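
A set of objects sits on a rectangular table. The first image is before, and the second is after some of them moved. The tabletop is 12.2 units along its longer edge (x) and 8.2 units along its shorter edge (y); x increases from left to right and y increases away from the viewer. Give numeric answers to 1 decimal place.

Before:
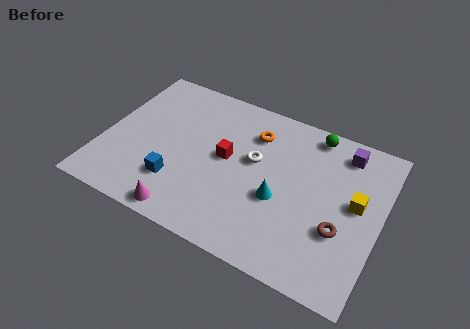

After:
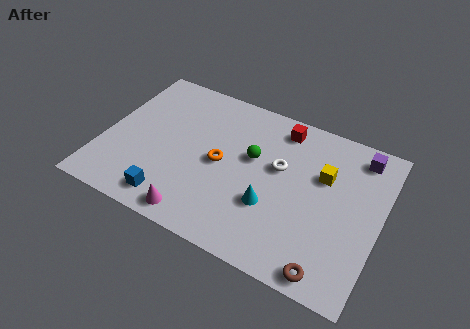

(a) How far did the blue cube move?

1.0

The blue cube was near (3.5, 2.2) before and (3.4, 1.2) after, so it travelled √(0.1² + 1.0²) ≈ 1.0 units.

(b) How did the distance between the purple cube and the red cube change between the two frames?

-2.0

The distance was about 5.5 in the first image and 3.5 in the second, so they moved 2.0 units closer together.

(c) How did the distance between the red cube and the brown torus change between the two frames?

+1.4

They were about 5.4 units apart before and 6.8 after — 1.4 units further apart.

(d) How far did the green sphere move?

3.4

From (8.9, 7.3) to (6.5, 4.9), the green sphere covered √(2.4² + 2.4²) ≈ 3.4 units.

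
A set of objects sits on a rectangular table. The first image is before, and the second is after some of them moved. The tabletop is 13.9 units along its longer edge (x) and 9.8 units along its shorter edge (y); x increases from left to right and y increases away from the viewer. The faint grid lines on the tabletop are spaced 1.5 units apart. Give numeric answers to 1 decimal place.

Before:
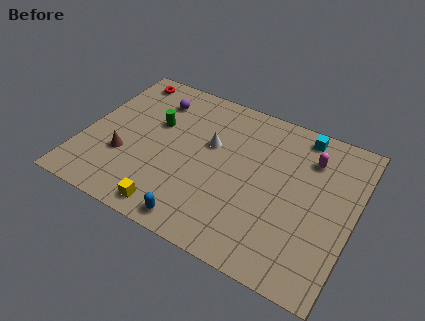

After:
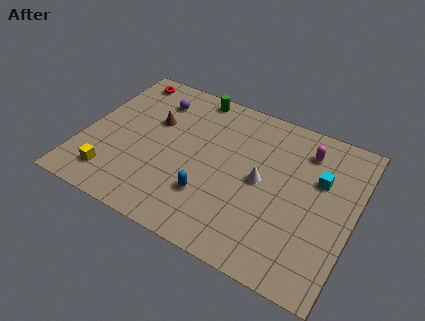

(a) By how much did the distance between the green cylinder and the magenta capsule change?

-1.9

They were about 8.0 units apart before and 6.1 after — 1.9 units closer together.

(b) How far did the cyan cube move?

2.7

The cyan cube moved from about (10.8, 8.7) to (12.0, 6.3), a distance of √(1.2² + 2.4²) ≈ 2.7.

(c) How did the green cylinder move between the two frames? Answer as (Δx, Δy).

(1.6, 2.8)

From the two frames, the green cylinder sits at roughly (3.5, 6.1) before and (5.1, 8.9) after.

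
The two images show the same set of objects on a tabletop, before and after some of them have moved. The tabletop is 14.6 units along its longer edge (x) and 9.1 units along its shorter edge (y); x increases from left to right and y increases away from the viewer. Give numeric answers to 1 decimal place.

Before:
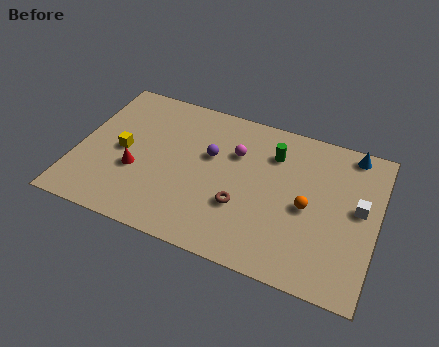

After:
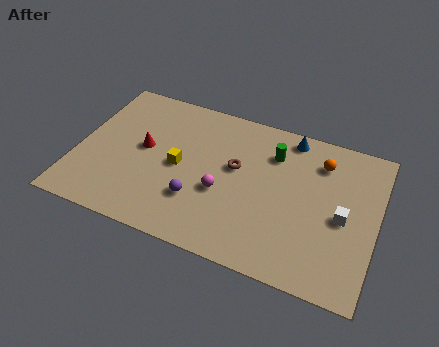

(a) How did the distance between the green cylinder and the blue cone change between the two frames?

-2.5

The distance was about 4.0 in the first image and 1.5 in the second, so they moved 2.5 units closer together.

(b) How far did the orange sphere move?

2.9

The orange sphere moved from about (11.3, 4.2) to (11.7, 7.1), a distance of √(0.4² + 2.9²) ≈ 2.9.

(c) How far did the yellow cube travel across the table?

2.8

From (2.2, 4.4) to (5.0, 4.4), the yellow cube covered √(2.8² + 0.0²) ≈ 2.8 units.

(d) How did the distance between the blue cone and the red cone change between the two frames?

-3.6

They were about 11.2 units apart before and 7.6 after — 3.6 units closer together.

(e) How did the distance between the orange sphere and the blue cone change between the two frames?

-2.5

Before: roughly 4.4 units apart; after: 1.9. That's 2.5 units closer together.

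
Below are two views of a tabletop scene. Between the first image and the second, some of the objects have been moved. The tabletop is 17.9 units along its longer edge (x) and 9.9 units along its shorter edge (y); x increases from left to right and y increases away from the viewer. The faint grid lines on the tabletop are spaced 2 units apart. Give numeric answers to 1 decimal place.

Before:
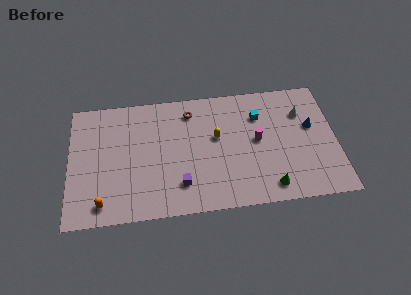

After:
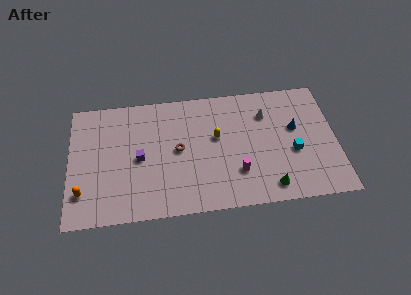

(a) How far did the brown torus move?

3.1

The brown torus was near (8.2, 8.1) before and (7.3, 5.1) after, so it travelled √(0.9² + 3.0²) ≈ 3.1 units.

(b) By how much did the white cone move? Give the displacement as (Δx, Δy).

(-2.4, 0.2)

From the two frames, the white cone sits at roughly (15.7, 7.1) before and (13.3, 7.3) after.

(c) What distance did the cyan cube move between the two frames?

3.9

The cyan cube moved from about (12.8, 7.2) to (15.0, 4.0), a distance of √(2.2² + 3.2²) ≈ 3.9.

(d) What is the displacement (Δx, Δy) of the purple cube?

(-2.7, 2.4)

From the two frames, the purple cube sits at roughly (7.4, 2.3) before and (4.7, 4.7) after.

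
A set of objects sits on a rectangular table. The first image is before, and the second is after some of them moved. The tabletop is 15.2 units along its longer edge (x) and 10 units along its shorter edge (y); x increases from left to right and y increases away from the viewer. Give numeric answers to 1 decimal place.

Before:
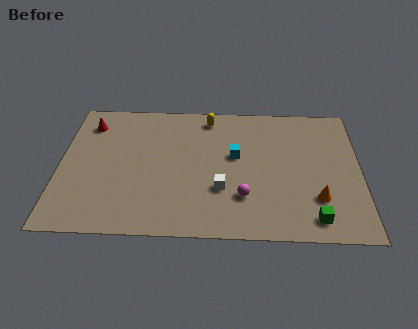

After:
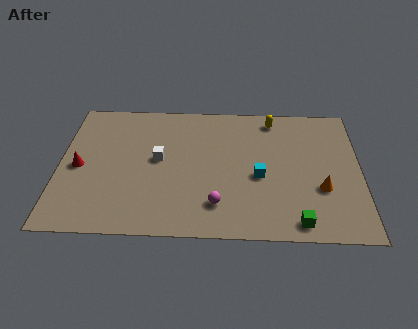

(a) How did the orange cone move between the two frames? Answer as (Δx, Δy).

(0.2, 0.7)

The orange cone started near (13.0, 2.8) and ended near (13.2, 3.5).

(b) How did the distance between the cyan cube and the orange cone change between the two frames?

-1.9

They were about 5.1 units apart before and 3.2 after — 1.9 units closer together.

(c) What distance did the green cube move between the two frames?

0.9

The green cube moved from about (12.8, 1.4) to (12.0, 1.1), a distance of √(0.8² + 0.3²) ≈ 0.9.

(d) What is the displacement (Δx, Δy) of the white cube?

(-3.2, 2.1)

From the two frames, the white cube sits at roughly (8.2, 3.3) before and (5.0, 5.4) after.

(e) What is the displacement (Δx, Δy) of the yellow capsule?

(3.3, 0.0)

From the two frames, the yellow capsule sits at roughly (7.5, 8.7) before and (10.8, 8.7) after.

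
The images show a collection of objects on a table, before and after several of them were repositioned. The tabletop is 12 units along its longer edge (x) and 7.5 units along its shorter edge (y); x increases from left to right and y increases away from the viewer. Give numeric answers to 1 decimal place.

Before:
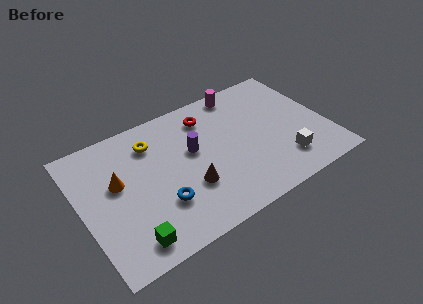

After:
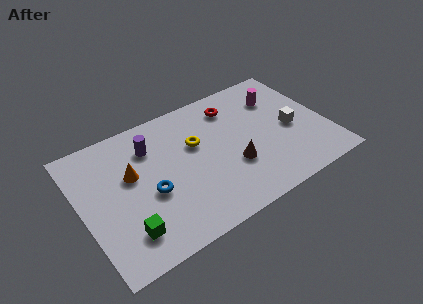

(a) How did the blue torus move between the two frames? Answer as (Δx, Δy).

(-0.4, 0.8)

The blue torus started near (3.6, 2.3) and ended near (3.2, 3.1).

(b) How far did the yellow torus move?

2.3

The yellow torus moved from about (3.7, 5.8) to (5.7, 4.7), a distance of √(2.0² + 1.1²) ≈ 2.3.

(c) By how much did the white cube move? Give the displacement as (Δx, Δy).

(0.7, 1.7)

The white cube was at about (9.6, 1.7) and moved to about (10.3, 3.4).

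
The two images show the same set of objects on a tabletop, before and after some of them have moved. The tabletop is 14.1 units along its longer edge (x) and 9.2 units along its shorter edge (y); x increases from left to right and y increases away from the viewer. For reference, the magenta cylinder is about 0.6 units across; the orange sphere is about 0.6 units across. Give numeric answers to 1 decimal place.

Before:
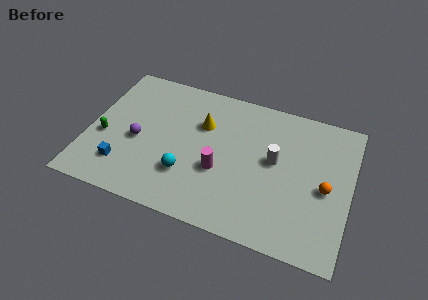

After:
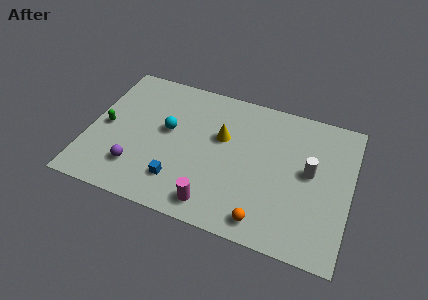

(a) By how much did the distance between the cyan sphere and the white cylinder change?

+2.6

They were about 5.1 units apart before and 7.7 after — 2.6 units further apart.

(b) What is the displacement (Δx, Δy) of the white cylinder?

(1.9, -0.1)

From the two frames, the white cylinder sits at roughly (10.0, 5.1) before and (11.9, 5.0) after.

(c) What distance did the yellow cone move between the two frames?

1.2

From (6.0, 6.2) to (7.1, 5.7), the yellow cone covered √(1.1² + 0.5²) ≈ 1.2 units.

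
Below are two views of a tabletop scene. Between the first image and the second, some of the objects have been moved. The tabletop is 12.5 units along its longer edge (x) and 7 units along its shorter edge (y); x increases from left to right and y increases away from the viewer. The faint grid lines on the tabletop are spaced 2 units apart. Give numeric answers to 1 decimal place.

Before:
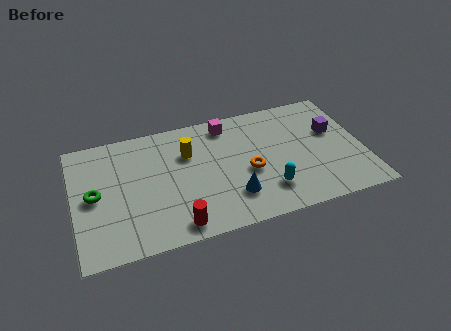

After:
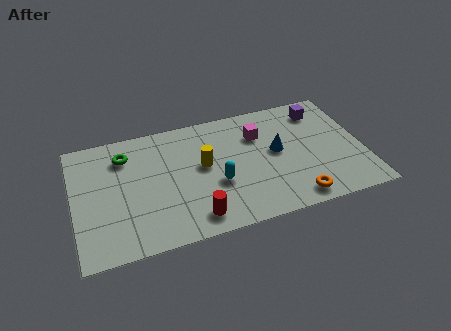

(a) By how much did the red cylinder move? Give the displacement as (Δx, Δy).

(0.8, 0.2)

The red cylinder started near (4.2, 0.9) and ended near (5.0, 1.1).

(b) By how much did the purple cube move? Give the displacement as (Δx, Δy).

(-0.4, 1.4)

The purple cube started near (11.3, 4.3) and ended near (10.9, 5.7).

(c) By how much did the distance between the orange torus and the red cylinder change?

+0.4

Before: roughly 3.9 units apart; after: 4.3. That's 0.4 units further apart.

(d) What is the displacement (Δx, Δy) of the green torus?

(1.4, 1.9)

From the two frames, the green torus sits at roughly (0.9, 3.5) before and (2.3, 5.4) after.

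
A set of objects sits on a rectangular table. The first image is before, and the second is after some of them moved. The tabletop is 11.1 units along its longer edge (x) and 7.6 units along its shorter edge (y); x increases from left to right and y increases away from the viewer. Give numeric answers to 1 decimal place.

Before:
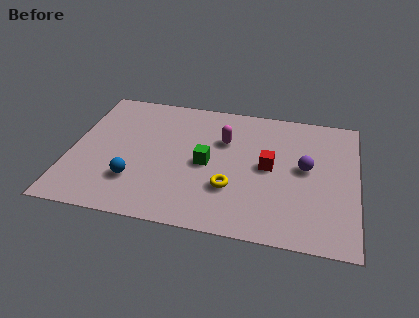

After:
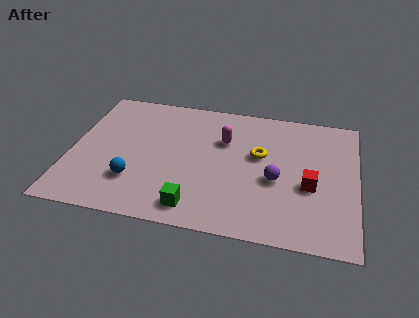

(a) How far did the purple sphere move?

1.4

The purple sphere was near (9.1, 4.1) before and (8.0, 3.2) after, so it travelled √(1.1² + 0.9²) ≈ 1.4 units.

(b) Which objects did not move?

the blue sphere and the magenta capsule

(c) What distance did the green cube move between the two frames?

2.5

The green cube moved from about (5.3, 3.6) to (5.0, 1.1), a distance of √(0.3² + 2.5²) ≈ 2.5.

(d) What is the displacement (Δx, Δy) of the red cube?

(1.6, -0.8)

The red cube was at about (7.7, 3.9) and moved to about (9.3, 3.1).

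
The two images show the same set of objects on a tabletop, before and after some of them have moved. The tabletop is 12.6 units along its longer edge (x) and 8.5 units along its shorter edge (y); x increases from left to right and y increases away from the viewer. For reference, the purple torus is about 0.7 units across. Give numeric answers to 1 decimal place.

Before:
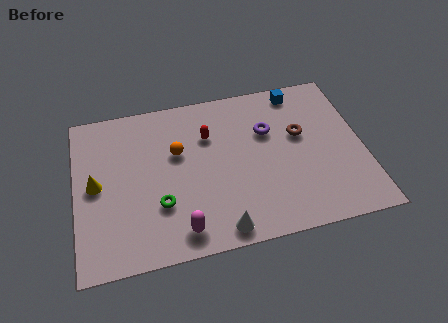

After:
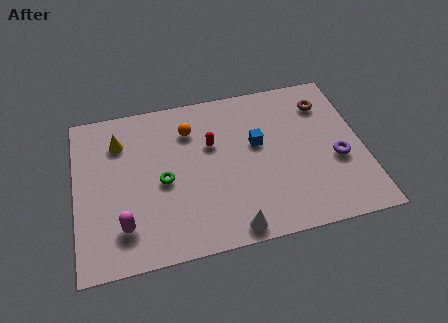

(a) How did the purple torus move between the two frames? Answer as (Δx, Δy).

(2.9, -2.2)

The purple torus was at about (8.5, 5.6) and moved to about (11.4, 3.4).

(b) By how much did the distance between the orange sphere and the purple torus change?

+3.0

The distance was about 4.0 in the first image and 7.0 in the second, so they moved 3.0 units further apart.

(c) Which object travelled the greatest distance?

the purple torus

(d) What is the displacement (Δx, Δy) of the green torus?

(0.2, 1.2)

The green torus started near (3.6, 2.7) and ended near (3.8, 3.9).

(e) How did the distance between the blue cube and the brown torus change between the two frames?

+1.1

The distance was about 2.4 in the first image and 3.5 in the second, so they moved 1.1 units further apart.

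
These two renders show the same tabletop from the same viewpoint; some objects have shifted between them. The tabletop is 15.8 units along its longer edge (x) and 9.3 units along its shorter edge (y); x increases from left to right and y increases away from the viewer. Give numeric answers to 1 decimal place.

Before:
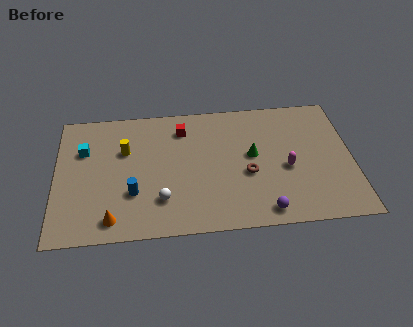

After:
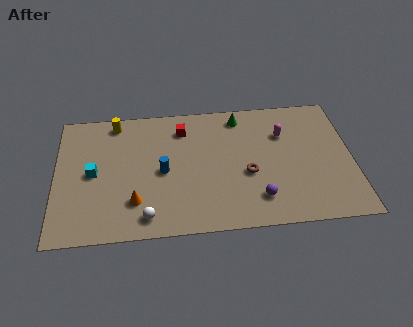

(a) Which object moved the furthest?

the green cone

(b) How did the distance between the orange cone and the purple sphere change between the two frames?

-1.5

They were about 8.0 units apart before and 6.5 after — 1.5 units closer together.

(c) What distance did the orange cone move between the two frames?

1.6

From (3.0, 1.3) to (4.2, 2.4), the orange cone covered √(1.2² + 1.1²) ≈ 1.6 units.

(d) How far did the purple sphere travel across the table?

0.9

The purple sphere was near (11.0, 1.1) before and (10.7, 2.0) after, so it travelled √(0.3² + 0.9²) ≈ 0.9 units.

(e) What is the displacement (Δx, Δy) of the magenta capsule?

(-0.1, 2.5)

The magenta capsule was at about (12.3, 4.0) and moved to about (12.2, 6.5).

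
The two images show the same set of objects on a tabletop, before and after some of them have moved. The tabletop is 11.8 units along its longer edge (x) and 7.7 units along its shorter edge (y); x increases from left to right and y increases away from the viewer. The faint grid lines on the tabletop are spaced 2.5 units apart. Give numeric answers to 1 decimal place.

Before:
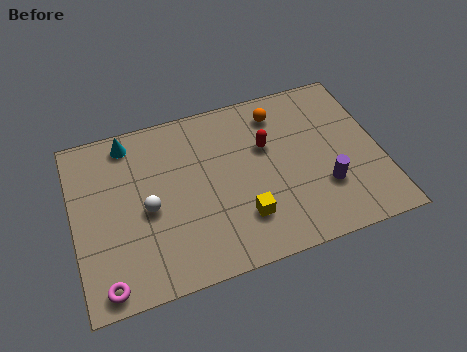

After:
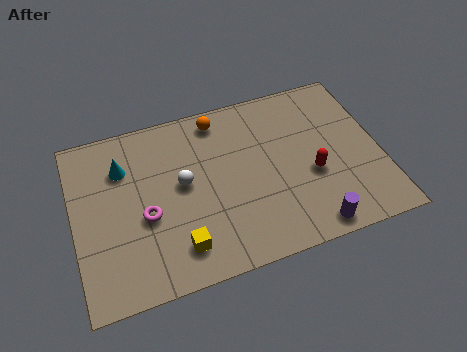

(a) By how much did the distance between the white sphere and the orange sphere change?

-3.0

Before: roughly 6.0 units apart; after: 3.0. That's 3.0 units closer together.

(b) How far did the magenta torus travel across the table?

2.9

The magenta torus moved from about (1.0, 0.8) to (2.7, 3.2), a distance of √(1.7² + 2.4²) ≈ 2.9.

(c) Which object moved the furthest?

the magenta torus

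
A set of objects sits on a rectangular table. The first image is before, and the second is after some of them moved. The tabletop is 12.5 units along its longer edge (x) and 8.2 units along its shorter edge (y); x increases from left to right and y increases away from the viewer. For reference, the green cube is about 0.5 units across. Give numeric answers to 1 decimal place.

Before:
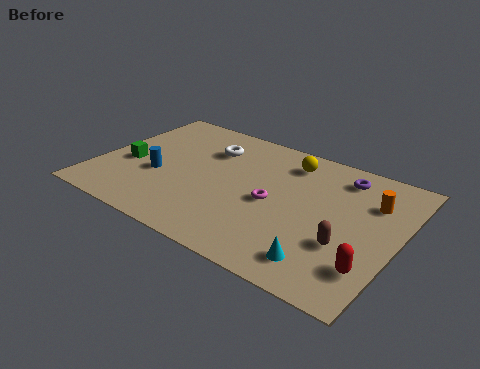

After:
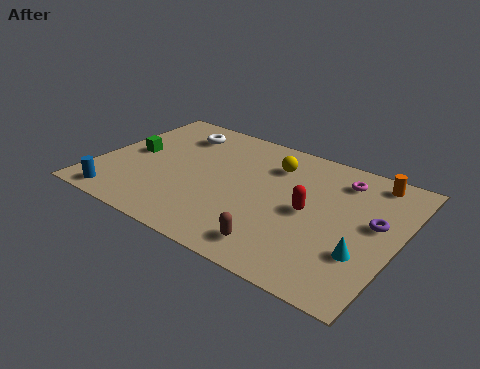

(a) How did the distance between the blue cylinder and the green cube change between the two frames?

+2.0

Before: roughly 1.3 units apart; after: 3.3. That's 2.0 units further apart.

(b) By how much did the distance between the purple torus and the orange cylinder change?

+0.9

Before: roughly 1.7 units apart; after: 2.6. That's 0.9 units further apart.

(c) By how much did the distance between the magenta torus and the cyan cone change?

+0.8

Before: roughly 3.5 units apart; after: 4.3. That's 0.8 units further apart.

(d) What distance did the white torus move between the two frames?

1.6

From (4.3, 6.0) to (2.8, 6.5), the white torus covered √(1.5² + 0.5²) ≈ 1.6 units.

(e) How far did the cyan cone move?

1.8

From (9.9, 1.4) to (11.3, 2.6), the cyan cone covered √(1.4² + 1.2²) ≈ 1.8 units.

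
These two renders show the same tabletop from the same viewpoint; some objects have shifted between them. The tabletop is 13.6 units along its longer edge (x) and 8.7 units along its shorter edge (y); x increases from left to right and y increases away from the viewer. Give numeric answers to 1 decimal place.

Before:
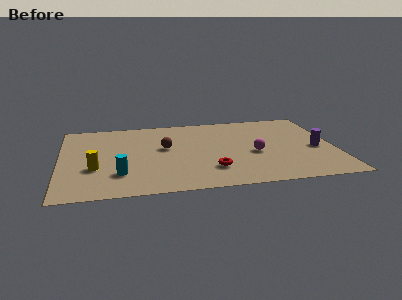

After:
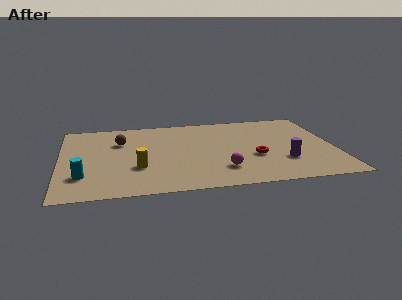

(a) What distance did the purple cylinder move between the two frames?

2.1

The purple cylinder was near (12.7, 3.8) before and (11.0, 2.6) after, so it travelled √(1.7² + 1.2²) ≈ 2.1 units.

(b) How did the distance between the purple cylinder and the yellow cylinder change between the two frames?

-3.8

Before: roughly 11.0 units apart; after: 7.2. That's 3.8 units closer together.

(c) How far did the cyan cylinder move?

1.8

The cyan cylinder moved from about (2.9, 2.3) to (1.1, 2.3), a distance of √(1.8² + 0.0²) ≈ 1.8.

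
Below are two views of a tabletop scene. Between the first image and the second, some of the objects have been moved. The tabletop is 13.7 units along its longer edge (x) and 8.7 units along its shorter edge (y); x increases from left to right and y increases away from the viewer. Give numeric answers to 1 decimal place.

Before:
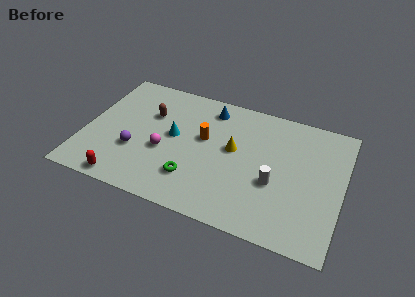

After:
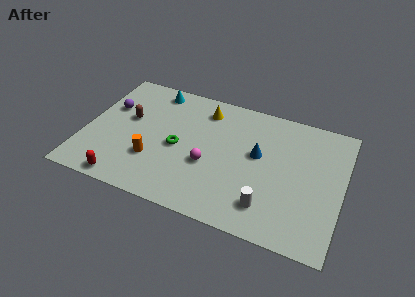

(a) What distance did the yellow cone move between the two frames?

2.8

From (7.9, 4.9) to (6.1, 7.1), the yellow cone covered √(1.8² + 2.2²) ≈ 2.8 units.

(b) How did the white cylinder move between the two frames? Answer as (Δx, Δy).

(-0.2, -1.6)

The white cylinder was at about (10.2, 3.4) and moved to about (10.0, 1.8).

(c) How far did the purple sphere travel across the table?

3.1

From (2.8, 3.0) to (1.1, 5.6), the purple sphere covered √(1.7² + 2.6²) ≈ 3.1 units.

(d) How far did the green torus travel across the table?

2.1

From (6.0, 2.2) to (5.0, 4.0), the green torus covered √(1.0² + 1.8²) ≈ 2.1 units.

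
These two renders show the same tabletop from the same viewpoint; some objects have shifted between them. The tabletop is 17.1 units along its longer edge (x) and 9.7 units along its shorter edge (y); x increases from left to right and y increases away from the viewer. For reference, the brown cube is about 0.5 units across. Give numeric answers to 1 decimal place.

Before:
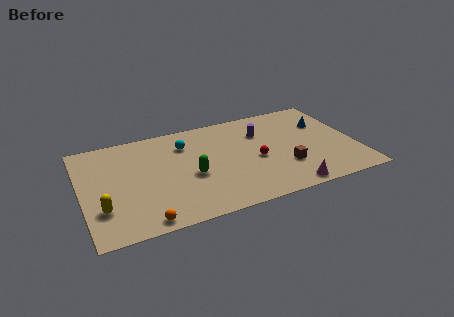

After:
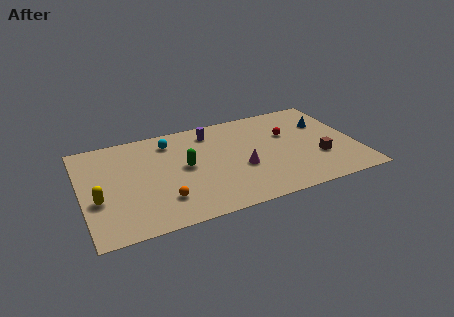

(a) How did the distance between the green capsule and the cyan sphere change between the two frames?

-0.3

They were about 3.2 units apart before and 2.9 after — 0.3 units closer together.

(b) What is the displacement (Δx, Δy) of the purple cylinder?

(-3.1, 1.1)

From the two frames, the purple cylinder sits at roughly (11.4, 6.9) before and (8.3, 8.0) after.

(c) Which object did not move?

the blue cone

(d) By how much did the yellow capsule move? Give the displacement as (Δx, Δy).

(-0.2, 0.9)

The yellow capsule started near (1.1, 2.8) and ended near (0.9, 3.7).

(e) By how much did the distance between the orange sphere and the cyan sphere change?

-1.5

They were about 7.1 units apart before and 5.6 after — 1.5 units closer together.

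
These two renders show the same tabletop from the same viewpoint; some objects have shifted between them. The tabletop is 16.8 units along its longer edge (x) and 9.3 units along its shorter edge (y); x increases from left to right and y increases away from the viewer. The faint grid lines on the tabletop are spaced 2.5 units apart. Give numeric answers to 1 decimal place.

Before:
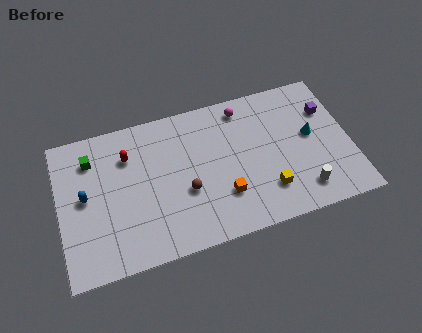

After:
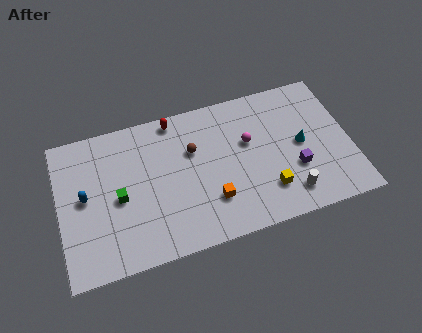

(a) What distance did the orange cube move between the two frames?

0.7

The orange cube moved from about (9.3, 2.7) to (8.6, 2.6), a distance of √(0.7² + 0.1²) ≈ 0.7.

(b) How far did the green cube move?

3.2

The green cube was near (2.0, 7.2) before and (3.4, 4.3) after, so it travelled √(1.4² + 2.9²) ≈ 3.2 units.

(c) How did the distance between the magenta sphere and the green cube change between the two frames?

-1.2

They were about 8.9 units apart before and 7.7 after — 1.2 units closer together.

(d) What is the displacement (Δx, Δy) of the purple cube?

(-2.2, -3.3)

The purple cube was at about (15.7, 6.5) and moved to about (13.5, 3.2).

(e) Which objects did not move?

the yellow cube and the blue capsule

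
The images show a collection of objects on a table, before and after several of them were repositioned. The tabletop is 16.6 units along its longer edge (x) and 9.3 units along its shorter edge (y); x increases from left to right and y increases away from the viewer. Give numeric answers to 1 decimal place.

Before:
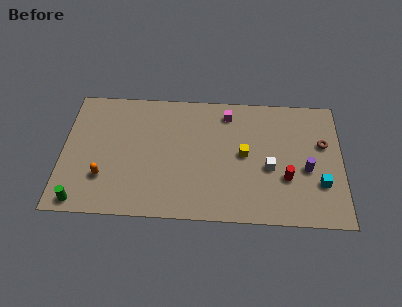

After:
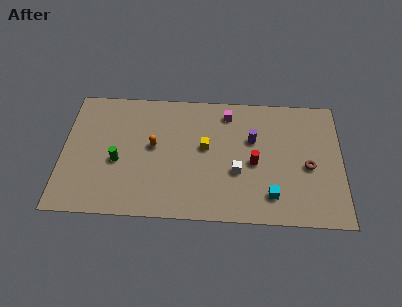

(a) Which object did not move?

the magenta cube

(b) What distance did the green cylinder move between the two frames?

3.7

The green cylinder was near (1.2, 0.9) before and (3.3, 3.9) after, so it travelled √(2.1² + 3.0²) ≈ 3.7 units.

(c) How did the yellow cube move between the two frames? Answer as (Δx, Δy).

(-2.3, 0.4)

The yellow cube was at about (10.8, 4.8) and moved to about (8.5, 5.2).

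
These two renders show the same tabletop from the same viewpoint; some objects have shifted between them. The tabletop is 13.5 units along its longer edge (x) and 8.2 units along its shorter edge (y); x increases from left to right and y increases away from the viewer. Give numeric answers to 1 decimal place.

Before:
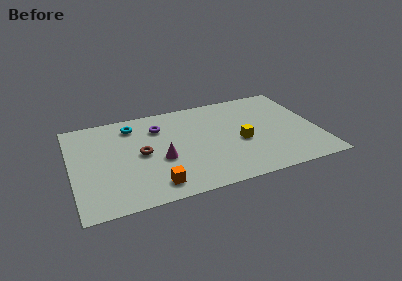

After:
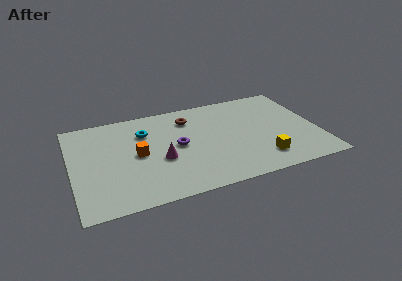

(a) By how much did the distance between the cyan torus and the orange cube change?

-3.6

Before: roughly 5.5 units apart; after: 1.9. That's 3.6 units closer together.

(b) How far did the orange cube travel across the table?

2.9

The orange cube moved from about (4.3, 1.3) to (3.6, 4.1), a distance of √(0.7² + 2.8²) ≈ 2.9.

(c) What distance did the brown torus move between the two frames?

3.6

The brown torus was near (3.8, 4.1) before and (6.6, 6.4) after, so it travelled √(2.8² + 2.3²) ≈ 3.6 units.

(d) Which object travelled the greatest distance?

the brown torus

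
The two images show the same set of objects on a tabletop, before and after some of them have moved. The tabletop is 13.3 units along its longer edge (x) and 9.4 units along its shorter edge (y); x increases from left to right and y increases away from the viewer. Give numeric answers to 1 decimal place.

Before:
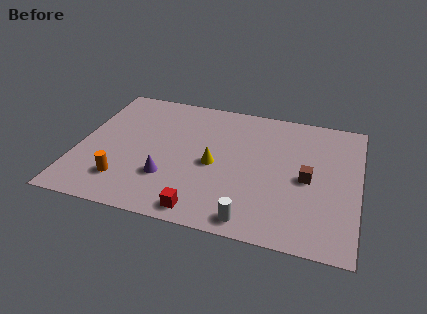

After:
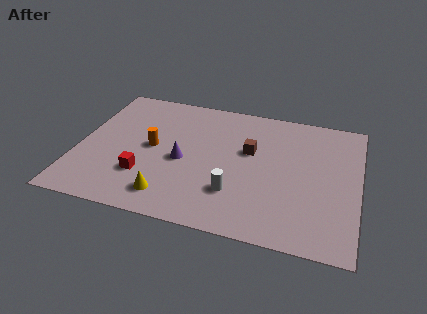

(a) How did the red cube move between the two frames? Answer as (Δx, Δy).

(-2.9, 1.7)

The red cube was at about (6.2, 1.0) and moved to about (3.3, 2.7).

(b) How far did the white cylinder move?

1.8

From (8.5, 1.0) to (7.6, 2.6), the white cylinder covered √(0.9² + 1.6²) ≈ 1.8 units.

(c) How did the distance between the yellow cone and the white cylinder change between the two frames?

-0.7

Before: roughly 3.9 units apart; after: 3.2. That's 0.7 units closer together.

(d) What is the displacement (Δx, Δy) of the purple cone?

(0.6, 1.4)

The purple cone was at about (4.4, 2.8) and moved to about (5.0, 4.2).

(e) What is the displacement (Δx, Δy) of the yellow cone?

(-1.9, -2.7)

From the two frames, the yellow cone sits at roughly (6.5, 4.3) before and (4.6, 1.6) after.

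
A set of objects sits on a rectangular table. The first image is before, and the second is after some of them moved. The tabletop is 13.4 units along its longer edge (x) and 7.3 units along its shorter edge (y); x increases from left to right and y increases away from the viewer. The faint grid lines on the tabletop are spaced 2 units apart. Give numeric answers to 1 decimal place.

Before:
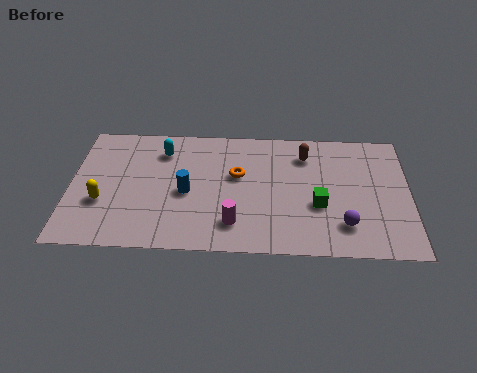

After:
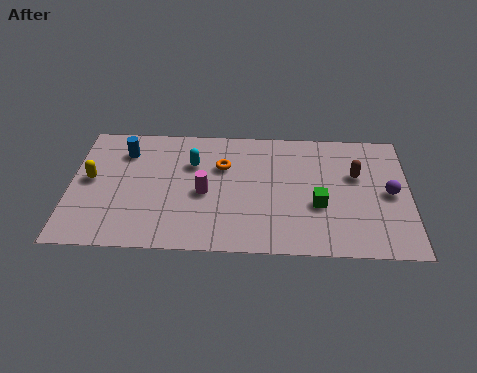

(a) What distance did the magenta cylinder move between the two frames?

2.1

The magenta cylinder was near (6.5, 1.6) before and (5.3, 3.3) after, so it travelled √(1.2² + 1.7²) ≈ 2.1 units.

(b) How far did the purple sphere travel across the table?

2.6

The purple sphere moved from about (10.8, 1.7) to (12.6, 3.6), a distance of √(1.8² + 1.9²) ≈ 2.6.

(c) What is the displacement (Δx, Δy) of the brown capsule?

(2.0, -1.1)

The brown capsule was at about (9.3, 5.7) and moved to about (11.3, 4.6).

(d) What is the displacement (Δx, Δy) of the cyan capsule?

(1.2, -0.7)

The cyan capsule was at about (3.6, 5.7) and moved to about (4.8, 5.0).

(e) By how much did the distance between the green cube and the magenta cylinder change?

+1.0

The distance was about 3.5 in the first image and 4.5 in the second, so they moved 1.0 units further apart.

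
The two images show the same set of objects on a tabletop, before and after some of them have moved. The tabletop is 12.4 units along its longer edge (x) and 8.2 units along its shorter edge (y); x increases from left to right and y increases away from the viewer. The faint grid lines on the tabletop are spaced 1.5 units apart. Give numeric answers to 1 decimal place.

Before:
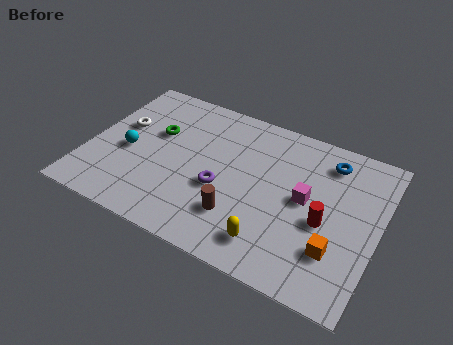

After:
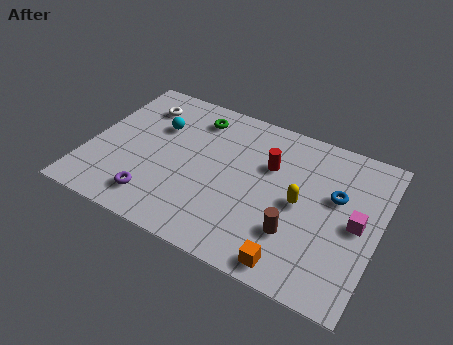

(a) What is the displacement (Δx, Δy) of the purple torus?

(-2.6, -1.8)

From the two frames, the purple torus sits at roughly (5.8, 3.3) before and (3.2, 1.5) after.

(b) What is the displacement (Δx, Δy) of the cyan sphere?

(1.0, 1.9)

The cyan sphere started near (1.7, 3.6) and ended near (2.7, 5.5).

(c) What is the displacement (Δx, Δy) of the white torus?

(0.6, 1.5)

The white torus started near (1.2, 4.9) and ended near (1.8, 6.4).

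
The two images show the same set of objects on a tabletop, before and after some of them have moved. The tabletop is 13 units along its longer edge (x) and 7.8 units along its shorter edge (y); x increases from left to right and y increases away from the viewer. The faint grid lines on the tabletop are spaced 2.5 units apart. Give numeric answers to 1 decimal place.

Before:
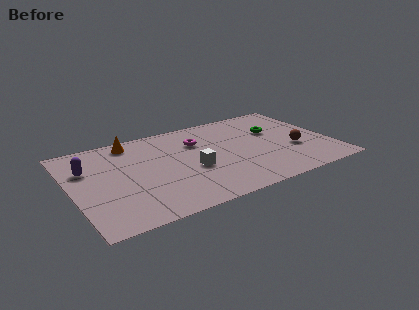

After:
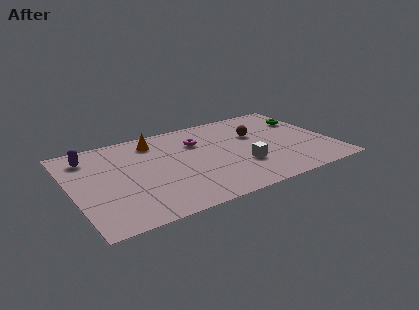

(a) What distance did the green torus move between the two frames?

1.8

The green torus was near (10.4, 5.0) before and (12.1, 5.5) after, so it travelled √(1.7² + 0.5²) ≈ 1.8 units.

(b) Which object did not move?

the magenta torus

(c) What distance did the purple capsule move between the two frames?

1.0

From (0.9, 5.3) to (1.1, 6.3), the purple capsule covered √(0.2² + 1.0²) ≈ 1.0 units.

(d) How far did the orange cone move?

1.2

From (3.3, 6.8) to (4.4, 6.4), the orange cone covered √(1.1² + 0.4²) ≈ 1.2 units.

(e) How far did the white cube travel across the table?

2.5

The white cube was near (5.9, 3.2) before and (8.3, 2.5) after, so it travelled √(2.4² + 0.7²) ≈ 2.5 units.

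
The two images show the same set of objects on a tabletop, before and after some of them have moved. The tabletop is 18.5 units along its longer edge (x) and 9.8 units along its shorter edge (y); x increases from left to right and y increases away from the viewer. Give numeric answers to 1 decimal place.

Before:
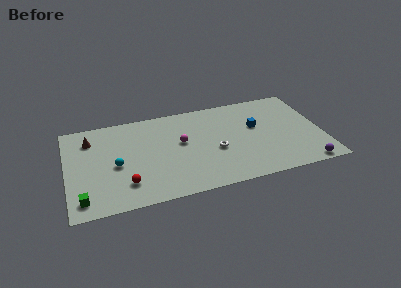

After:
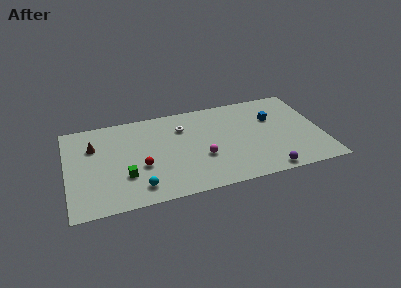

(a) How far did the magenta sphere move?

2.4

The magenta sphere was near (8.3, 5.6) before and (9.7, 3.6) after, so it travelled √(1.4² + 2.0²) ≈ 2.4 units.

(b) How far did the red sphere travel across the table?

1.9

The red sphere moved from about (4.1, 2.3) to (5.3, 3.8), a distance of √(1.2² + 1.5²) ≈ 1.9.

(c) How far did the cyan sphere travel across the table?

3.1

From (3.5, 4.4) to (5.0, 1.7), the cyan sphere covered √(1.5² + 2.7²) ≈ 3.1 units.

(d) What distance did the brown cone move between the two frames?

0.8

The brown cone moved from about (1.8, 7.6) to (2.0, 6.8), a distance of √(0.2² + 0.8²) ≈ 0.8.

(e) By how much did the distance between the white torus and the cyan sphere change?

-0.7

They were about 7.2 units apart before and 6.5 after — 0.7 units closer together.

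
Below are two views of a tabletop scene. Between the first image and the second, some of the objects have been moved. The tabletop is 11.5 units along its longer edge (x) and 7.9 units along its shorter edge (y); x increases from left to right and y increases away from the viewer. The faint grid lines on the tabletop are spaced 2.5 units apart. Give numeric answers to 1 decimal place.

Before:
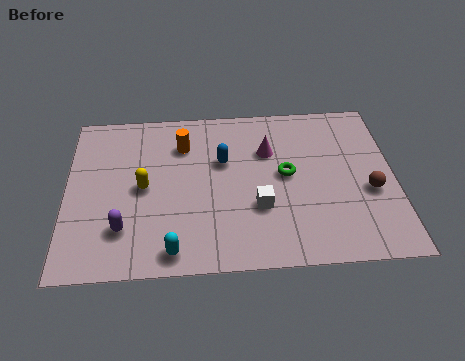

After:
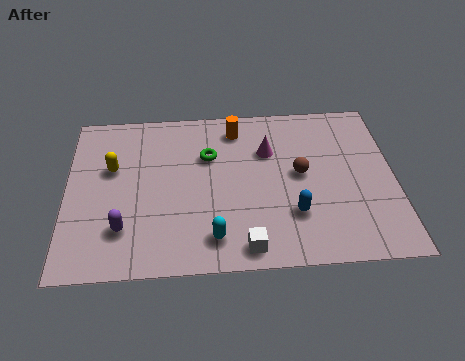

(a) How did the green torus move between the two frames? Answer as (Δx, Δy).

(-2.7, 1.1)

From the two frames, the green torus sits at roughly (7.7, 4.2) before and (5.0, 5.3) after.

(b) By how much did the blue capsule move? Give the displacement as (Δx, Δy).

(2.4, -2.7)

From the two frames, the blue capsule sits at roughly (5.5, 5.0) before and (7.9, 2.3) after.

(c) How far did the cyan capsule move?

1.5

The cyan capsule moved from about (3.7, 0.9) to (5.1, 1.4), a distance of √(1.4² + 0.5²) ≈ 1.5.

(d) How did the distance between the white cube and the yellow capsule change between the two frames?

+1.9

The distance was about 4.2 in the first image and 6.1 in the second, so they moved 1.9 units further apart.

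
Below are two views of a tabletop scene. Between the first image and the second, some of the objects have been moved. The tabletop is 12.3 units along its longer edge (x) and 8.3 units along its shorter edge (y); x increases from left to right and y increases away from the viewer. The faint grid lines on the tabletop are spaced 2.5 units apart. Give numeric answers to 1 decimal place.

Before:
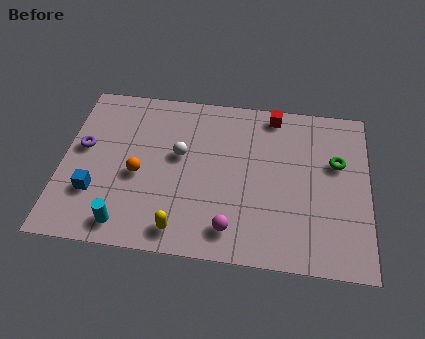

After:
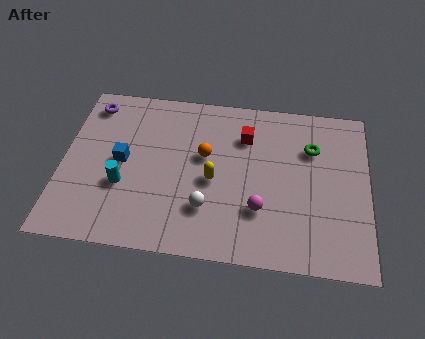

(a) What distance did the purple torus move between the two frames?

2.3

The purple torus was near (0.8, 4.7) before and (1.0, 7.0) after, so it travelled √(0.2² + 2.3²) ≈ 2.3 units.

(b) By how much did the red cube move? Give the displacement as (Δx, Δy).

(-1.1, -1.3)

From the two frames, the red cube sits at roughly (8.4, 7.4) before and (7.3, 6.1) after.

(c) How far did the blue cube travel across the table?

2.0

The blue cube was near (1.4, 2.5) before and (2.4, 4.2) after, so it travelled √(1.0² + 1.7²) ≈ 2.0 units.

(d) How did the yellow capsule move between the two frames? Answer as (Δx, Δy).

(1.2, 2.6)

The yellow capsule started near (4.9, 1.1) and ended near (6.1, 3.7).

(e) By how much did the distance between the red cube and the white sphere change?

-0.5

They were about 4.5 units apart before and 4.0 after — 0.5 units closer together.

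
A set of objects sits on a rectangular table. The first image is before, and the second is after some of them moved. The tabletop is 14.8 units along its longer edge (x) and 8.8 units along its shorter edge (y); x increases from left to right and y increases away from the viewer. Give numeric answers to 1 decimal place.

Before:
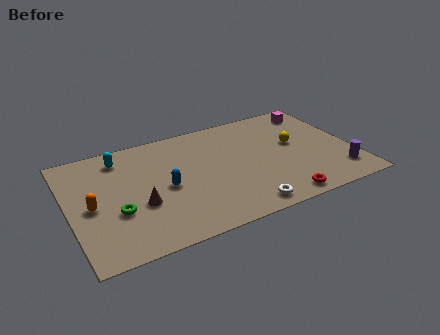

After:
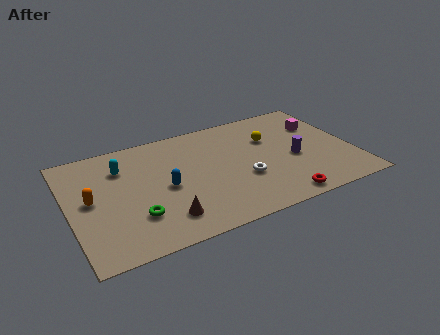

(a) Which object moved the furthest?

the purple cylinder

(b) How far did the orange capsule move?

0.5

The orange capsule moved from about (1.1, 4.1) to (1.1, 4.6), a distance of √(0.0² + 0.5²) ≈ 0.5.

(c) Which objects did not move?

the blue capsule and the red torus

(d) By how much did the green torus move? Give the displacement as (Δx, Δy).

(0.9, -0.7)

From the two frames, the green torus sits at roughly (2.3, 3.2) before and (3.2, 2.5) after.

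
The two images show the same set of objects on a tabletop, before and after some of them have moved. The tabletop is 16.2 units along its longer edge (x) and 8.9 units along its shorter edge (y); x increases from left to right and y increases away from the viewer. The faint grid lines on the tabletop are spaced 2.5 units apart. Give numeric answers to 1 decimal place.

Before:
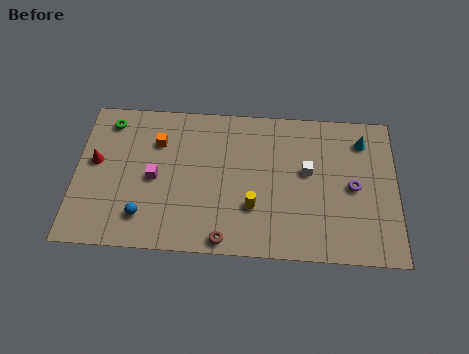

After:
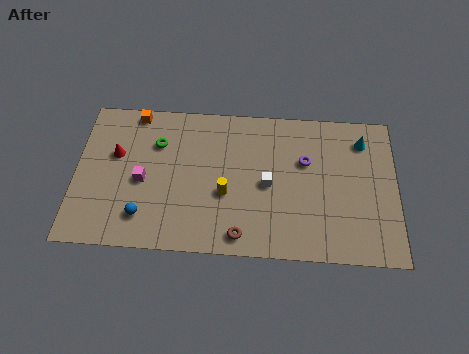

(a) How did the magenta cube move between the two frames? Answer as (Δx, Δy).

(-0.6, -0.2)

From the two frames, the magenta cube sits at roughly (4.0, 4.2) before and (3.4, 4.0) after.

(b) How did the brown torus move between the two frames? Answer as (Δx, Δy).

(0.8, 0.3)

From the two frames, the brown torus sits at roughly (7.6, 0.8) before and (8.4, 1.1) after.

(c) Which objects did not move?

the cyan cone and the blue sphere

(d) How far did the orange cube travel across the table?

2.1

The orange cube was near (4.1, 6.4) before and (2.9, 8.1) after, so it travelled √(1.2² + 1.7²) ≈ 2.1 units.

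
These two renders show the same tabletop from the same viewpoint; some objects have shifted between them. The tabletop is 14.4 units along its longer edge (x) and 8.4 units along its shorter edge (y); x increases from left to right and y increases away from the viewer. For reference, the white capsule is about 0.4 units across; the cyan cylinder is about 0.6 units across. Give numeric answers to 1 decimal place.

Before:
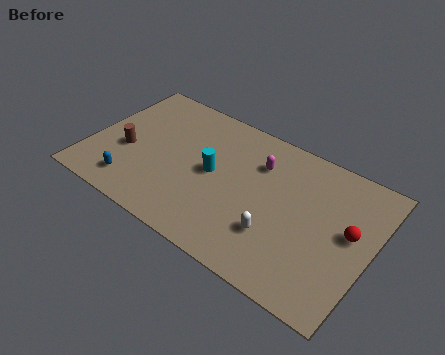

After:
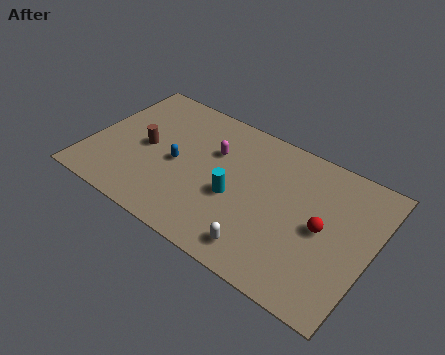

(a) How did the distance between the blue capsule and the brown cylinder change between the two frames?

-0.3

Before: roughly 2.0 units apart; after: 1.7. That's 0.3 units closer together.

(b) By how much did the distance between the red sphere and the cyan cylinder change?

-2.6

They were about 7.0 units apart before and 4.4 after — 2.6 units closer together.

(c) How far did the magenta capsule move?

2.4

The magenta capsule was near (8.4, 6.1) before and (6.1, 5.6) after, so it travelled √(2.3² + 0.5²) ≈ 2.4 units.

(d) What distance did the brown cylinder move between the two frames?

1.1

From (1.9, 3.4) to (2.8, 4.1), the brown cylinder covered √(0.9² + 0.7²) ≈ 1.1 units.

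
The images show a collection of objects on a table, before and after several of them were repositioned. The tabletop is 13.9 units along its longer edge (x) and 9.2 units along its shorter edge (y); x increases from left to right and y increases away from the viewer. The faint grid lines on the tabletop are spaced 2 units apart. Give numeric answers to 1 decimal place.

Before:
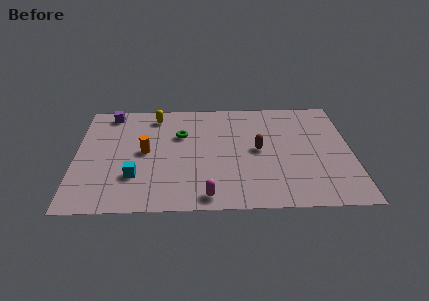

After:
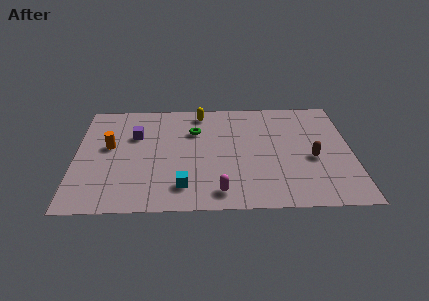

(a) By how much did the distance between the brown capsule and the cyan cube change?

+0.3

They were about 6.5 units apart before and 6.8 after — 0.3 units further apart.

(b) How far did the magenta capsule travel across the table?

0.7

From (6.6, 1.0) to (7.2, 1.3), the magenta capsule covered √(0.6² + 0.3²) ≈ 0.7 units.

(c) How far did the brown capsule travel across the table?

2.8

The brown capsule was near (9.2, 4.7) before and (11.9, 3.9) after, so it travelled √(2.7² + 0.8²) ≈ 2.8 units.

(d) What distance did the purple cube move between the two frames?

2.4

From (1.7, 8.1) to (3.0, 6.1), the purple cube covered √(1.3² + 2.0²) ≈ 2.4 units.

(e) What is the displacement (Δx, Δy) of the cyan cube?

(2.4, -0.9)

The cyan cube started near (3.0, 2.7) and ended near (5.4, 1.8).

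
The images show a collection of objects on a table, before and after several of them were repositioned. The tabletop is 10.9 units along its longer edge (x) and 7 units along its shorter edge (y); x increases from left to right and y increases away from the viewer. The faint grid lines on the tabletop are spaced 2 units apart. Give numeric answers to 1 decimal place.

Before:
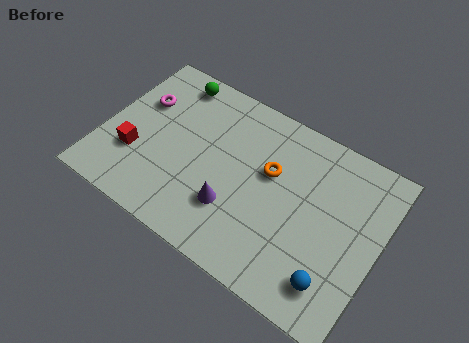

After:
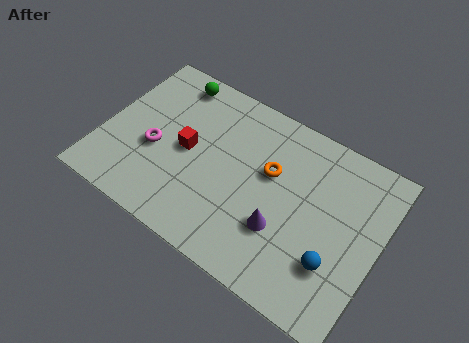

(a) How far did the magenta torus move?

1.9

The magenta torus moved from about (1.2, 4.6) to (2.1, 2.9), a distance of √(0.9² + 1.7²) ≈ 1.9.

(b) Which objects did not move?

the orange torus and the green sphere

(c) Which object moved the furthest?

the red cube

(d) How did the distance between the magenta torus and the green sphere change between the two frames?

+1.4

Before: roughly 1.8 units apart; after: 3.2. That's 1.4 units further apart.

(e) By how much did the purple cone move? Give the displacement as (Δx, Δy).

(1.9, 0.2)

From the two frames, the purple cone sits at roughly (5.4, 2.1) before and (7.3, 2.3) after.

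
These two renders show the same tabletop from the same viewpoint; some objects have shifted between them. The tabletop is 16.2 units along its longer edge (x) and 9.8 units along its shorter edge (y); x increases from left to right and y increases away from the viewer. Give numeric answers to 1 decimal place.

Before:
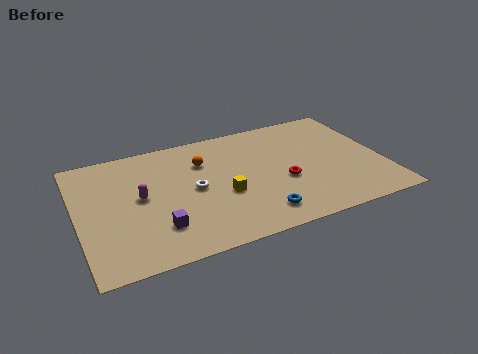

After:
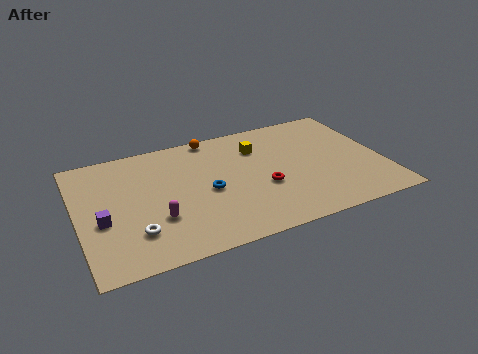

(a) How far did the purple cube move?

3.2

The purple cube moved from about (4.0, 2.5) to (1.2, 4.0), a distance of √(2.8² + 1.5²) ≈ 3.2.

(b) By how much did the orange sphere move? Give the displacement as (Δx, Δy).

(0.7, 2.0)

The orange sphere was at about (6.8, 7.0) and moved to about (7.5, 9.0).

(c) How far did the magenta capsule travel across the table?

2.1

The magenta capsule was near (3.3, 5.2) before and (4.0, 3.2) after, so it travelled √(0.7² + 2.0²) ≈ 2.1 units.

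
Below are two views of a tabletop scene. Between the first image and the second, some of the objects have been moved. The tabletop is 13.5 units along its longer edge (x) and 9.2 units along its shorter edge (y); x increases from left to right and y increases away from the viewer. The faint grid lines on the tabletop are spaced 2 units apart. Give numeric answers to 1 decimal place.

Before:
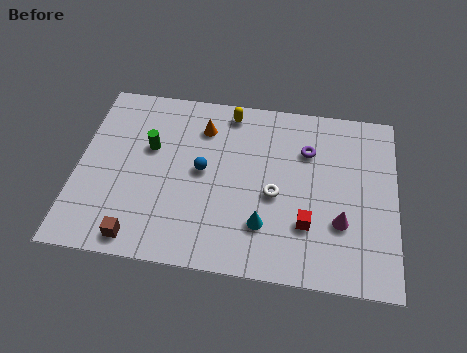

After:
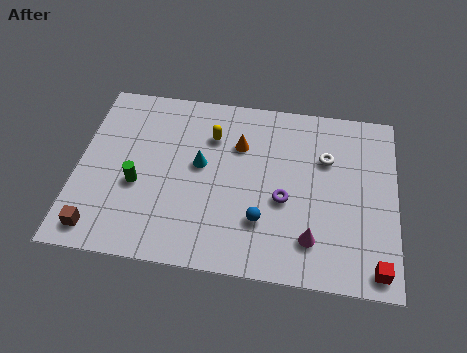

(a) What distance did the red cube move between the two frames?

3.4

The red cube was near (9.8, 2.7) before and (12.7, 1.0) after, so it travelled √(2.9² + 1.7²) ≈ 3.4 units.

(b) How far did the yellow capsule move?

1.6

The yellow capsule was near (6.3, 8.1) before and (5.6, 6.7) after, so it travelled √(0.7² + 1.4²) ≈ 1.6 units.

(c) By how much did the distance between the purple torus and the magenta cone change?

-1.6

They were about 3.8 units apart before and 2.2 after — 1.6 units closer together.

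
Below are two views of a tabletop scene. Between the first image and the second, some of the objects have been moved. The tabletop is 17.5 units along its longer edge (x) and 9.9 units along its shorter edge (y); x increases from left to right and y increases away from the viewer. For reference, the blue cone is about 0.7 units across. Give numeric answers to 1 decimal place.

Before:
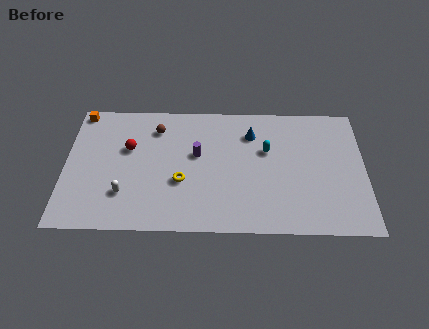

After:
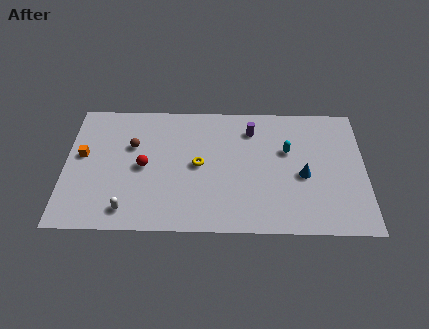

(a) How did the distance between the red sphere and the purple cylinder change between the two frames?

+3.0

The distance was about 4.0 in the first image and 7.0 in the second, so they moved 3.0 units further apart.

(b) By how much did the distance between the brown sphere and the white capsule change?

-0.5

Before: roughly 5.4 units apart; after: 4.9. That's 0.5 units closer together.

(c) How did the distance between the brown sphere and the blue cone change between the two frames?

+4.6

Before: roughly 5.6 units apart; after: 10.2. That's 4.6 units further apart.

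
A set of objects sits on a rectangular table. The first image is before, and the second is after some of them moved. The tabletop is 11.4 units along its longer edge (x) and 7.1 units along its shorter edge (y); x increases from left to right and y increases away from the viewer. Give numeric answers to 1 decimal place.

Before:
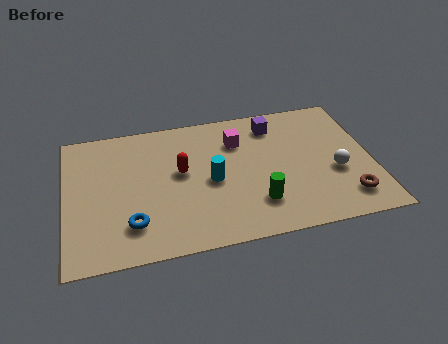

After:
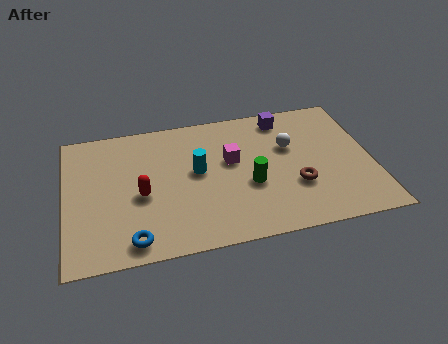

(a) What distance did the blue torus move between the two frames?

0.8

From (2.4, 1.7) to (2.4, 0.9), the blue torus covered √(0.0² + 0.8²) ≈ 0.8 units.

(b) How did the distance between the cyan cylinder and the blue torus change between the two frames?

+0.5

They were about 3.4 units apart before and 3.9 after — 0.5 units further apart.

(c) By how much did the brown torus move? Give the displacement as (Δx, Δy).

(-1.8, 1.0)

From the two frames, the brown torus sits at roughly (10.3, 1.4) before and (8.5, 2.4) after.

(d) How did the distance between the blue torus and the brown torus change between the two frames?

-1.6

Before: roughly 7.9 units apart; after: 6.3. That's 1.6 units closer together.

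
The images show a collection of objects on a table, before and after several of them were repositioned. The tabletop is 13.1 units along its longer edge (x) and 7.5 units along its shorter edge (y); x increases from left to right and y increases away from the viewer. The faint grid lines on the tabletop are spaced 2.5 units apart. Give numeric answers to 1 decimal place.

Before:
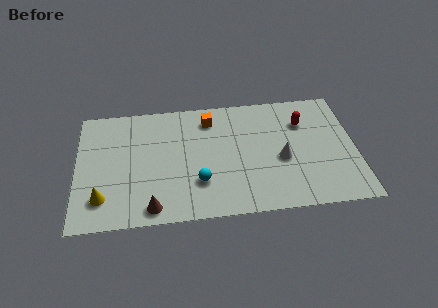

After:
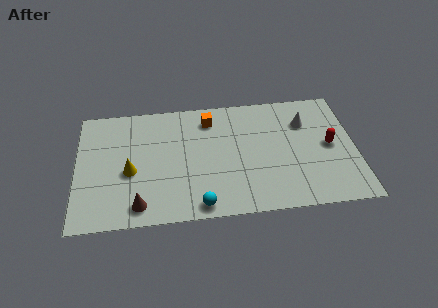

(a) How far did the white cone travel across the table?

2.5

The white cone moved from about (9.6, 3.2) to (10.8, 5.4), a distance of √(1.2² + 2.2²) ≈ 2.5.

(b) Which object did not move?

the orange cube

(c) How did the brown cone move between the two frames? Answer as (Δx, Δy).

(-0.6, 0.2)

From the two frames, the brown cone sits at roughly (3.5, 0.9) before and (2.9, 1.1) after.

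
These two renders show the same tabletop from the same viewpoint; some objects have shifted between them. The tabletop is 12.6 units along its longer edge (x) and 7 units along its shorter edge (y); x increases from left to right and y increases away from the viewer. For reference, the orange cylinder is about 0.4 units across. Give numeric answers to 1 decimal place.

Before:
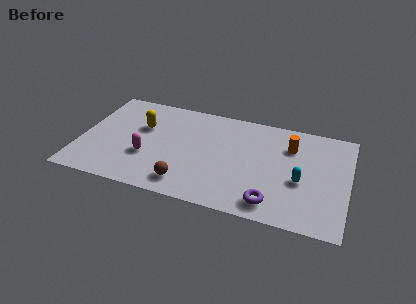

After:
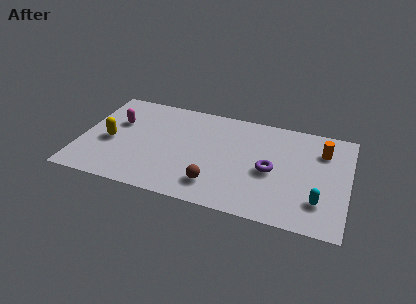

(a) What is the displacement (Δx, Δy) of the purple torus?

(-0.2, 2.1)

The purple torus started near (9.2, 1.1) and ended near (9.0, 3.2).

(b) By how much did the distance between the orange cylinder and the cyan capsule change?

+1.1

They were about 2.3 units apart before and 3.4 after — 1.1 units further apart.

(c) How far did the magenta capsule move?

2.6

From (3.2, 2.5) to (1.6, 4.5), the magenta capsule covered √(1.6² + 2.0²) ≈ 2.6 units.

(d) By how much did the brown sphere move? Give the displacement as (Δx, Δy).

(1.3, 0.3)

From the two frames, the brown sphere sits at roughly (5.2, 1.2) before and (6.5, 1.5) after.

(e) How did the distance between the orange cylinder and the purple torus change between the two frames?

-1.0

The distance was about 4.0 in the first image and 3.0 in the second, so they moved 1.0 units closer together.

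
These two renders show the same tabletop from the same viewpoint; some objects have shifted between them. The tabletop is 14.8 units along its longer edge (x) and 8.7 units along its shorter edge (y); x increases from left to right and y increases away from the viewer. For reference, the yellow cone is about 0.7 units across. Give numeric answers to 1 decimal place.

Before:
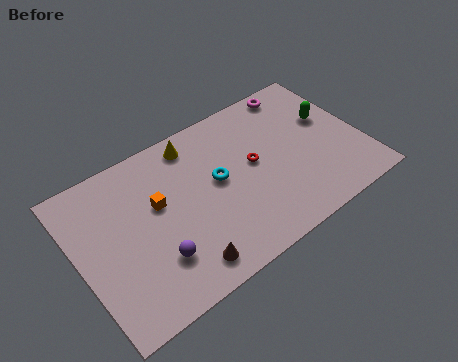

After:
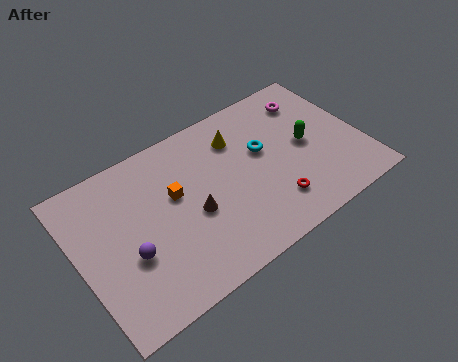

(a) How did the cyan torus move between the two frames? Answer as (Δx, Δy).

(2.5, 0.4)

From the two frames, the cyan torus sits at roughly (7.3, 4.8) before and (9.8, 5.2) after.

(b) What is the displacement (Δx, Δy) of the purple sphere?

(-1.2, 0.9)

The purple sphere was at about (3.6, 2.4) and moved to about (2.4, 3.3).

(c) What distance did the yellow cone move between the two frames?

2.4

From (6.5, 7.5) to (8.7, 6.6), the yellow cone covered √(2.2² + 0.9²) ≈ 2.4 units.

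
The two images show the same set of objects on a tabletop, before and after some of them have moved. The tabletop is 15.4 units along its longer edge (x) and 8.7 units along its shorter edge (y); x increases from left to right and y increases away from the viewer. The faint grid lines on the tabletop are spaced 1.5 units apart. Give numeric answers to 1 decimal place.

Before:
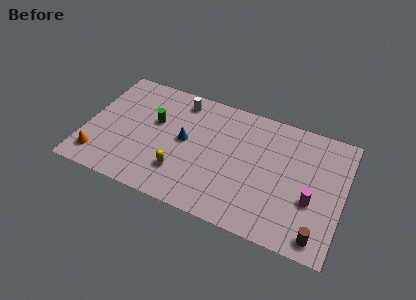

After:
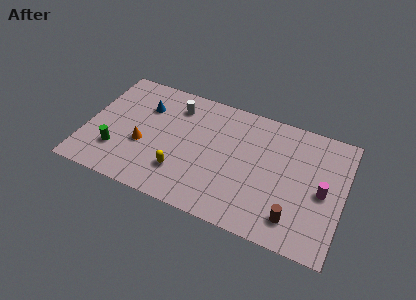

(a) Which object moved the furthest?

the green cylinder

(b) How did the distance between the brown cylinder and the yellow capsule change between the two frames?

-1.6

They were about 8.4 units apart before and 6.8 after — 1.6 units closer together.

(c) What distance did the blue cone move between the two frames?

3.1

The blue cone moved from about (5.9, 4.6) to (3.3, 6.2), a distance of √(2.6² + 1.6²) ≈ 3.1.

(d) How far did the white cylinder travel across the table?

0.5

The white cylinder was near (5.3, 7.4) before and (5.1, 6.9) after, so it travelled √(0.2² + 0.5²) ≈ 0.5 units.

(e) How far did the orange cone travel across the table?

3.1

The orange cone was near (1.0, 1.6) before and (3.5, 3.4) after, so it travelled √(2.5² + 1.8²) ≈ 3.1 units.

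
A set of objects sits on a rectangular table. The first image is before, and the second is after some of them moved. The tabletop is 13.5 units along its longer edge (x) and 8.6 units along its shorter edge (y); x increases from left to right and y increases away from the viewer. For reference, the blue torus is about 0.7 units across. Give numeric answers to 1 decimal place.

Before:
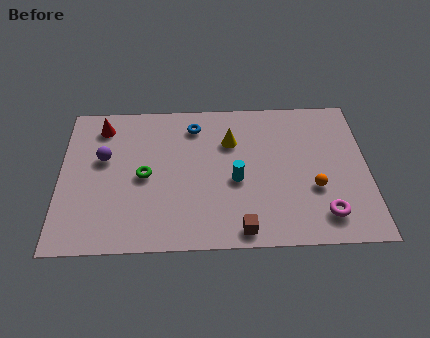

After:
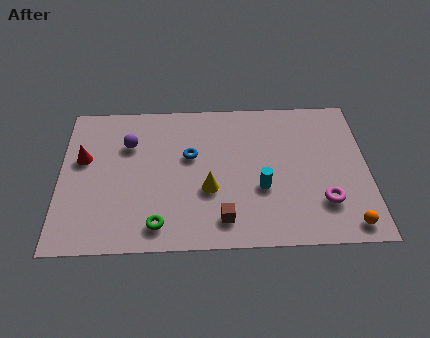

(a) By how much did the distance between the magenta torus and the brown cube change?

+0.8

Before: roughly 3.7 units apart; after: 4.5. That's 0.8 units further apart.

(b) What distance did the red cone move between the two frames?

2.1

From (1.8, 7.1) to (1.0, 5.2), the red cone covered √(0.8² + 1.9²) ≈ 2.1 units.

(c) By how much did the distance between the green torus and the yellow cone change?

-1.3

They were about 4.2 units apart before and 2.9 after — 1.3 units closer together.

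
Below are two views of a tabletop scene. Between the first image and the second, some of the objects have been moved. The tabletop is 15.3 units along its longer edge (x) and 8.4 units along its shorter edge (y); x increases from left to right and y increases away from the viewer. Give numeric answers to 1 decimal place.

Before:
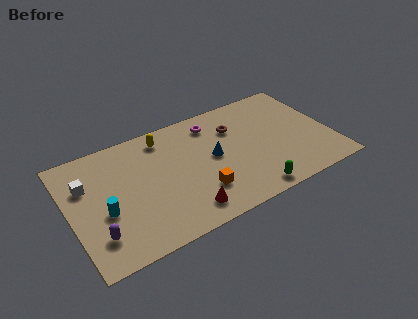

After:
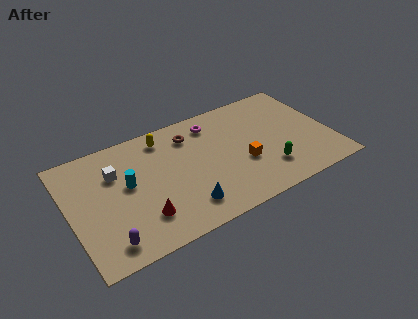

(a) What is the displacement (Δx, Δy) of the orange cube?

(2.7, 0.9)

From the two frames, the orange cube sits at roughly (7.3, 2.3) before and (10.0, 3.2) after.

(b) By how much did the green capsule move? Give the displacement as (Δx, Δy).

(1.2, 1.2)

From the two frames, the green capsule sits at roughly (10.1, 0.9) before and (11.3, 2.1) after.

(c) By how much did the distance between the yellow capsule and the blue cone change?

+1.7

They were about 3.7 units apart before and 5.4 after — 1.7 units further apart.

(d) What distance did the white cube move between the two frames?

1.7

The white cube moved from about (1.1, 5.7) to (2.8, 5.8), a distance of √(1.7² + 0.1²) ≈ 1.7.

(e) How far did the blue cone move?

3.4

The blue cone moved from about (8.4, 4.4) to (6.3, 1.7), a distance of √(2.1² + 2.7²) ≈ 3.4.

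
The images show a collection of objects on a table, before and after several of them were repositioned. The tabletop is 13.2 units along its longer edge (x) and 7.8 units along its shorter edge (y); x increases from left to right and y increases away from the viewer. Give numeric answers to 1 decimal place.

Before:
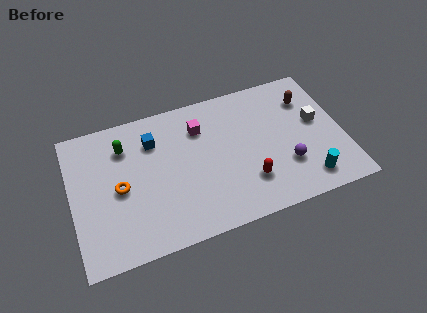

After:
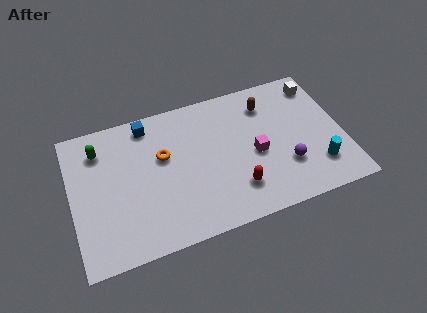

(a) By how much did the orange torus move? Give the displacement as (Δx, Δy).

(2.2, 1.1)

From the two frames, the orange torus sits at roughly (2.3, 3.7) before and (4.5, 4.8) after.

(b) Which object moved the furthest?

the magenta cube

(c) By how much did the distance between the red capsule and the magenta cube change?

-2.3

They were about 4.2 units apart before and 1.9 after — 2.3 units closer together.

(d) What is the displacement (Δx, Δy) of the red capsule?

(-0.6, -0.2)

The red capsule started near (8.4, 2.1) and ended near (7.8, 1.9).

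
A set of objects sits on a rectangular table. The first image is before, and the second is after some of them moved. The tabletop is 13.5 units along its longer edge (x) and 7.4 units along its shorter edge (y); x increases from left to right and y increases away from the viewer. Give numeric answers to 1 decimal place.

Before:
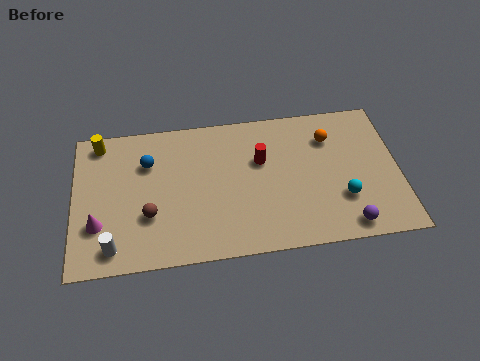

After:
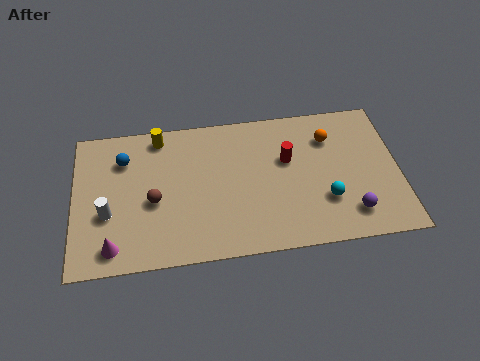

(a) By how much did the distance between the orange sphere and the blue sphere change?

+1.0

The distance was about 7.6 in the first image and 8.6 in the second, so they moved 1.0 units further apart.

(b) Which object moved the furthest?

the yellow cylinder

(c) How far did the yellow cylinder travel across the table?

2.5

The yellow cylinder moved from about (1.1, 6.5) to (3.6, 6.5), a distance of √(2.5² + 0.0²) ≈ 2.5.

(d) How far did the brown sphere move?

0.7

From (3.1, 2.5) to (3.3, 3.2), the brown sphere covered √(0.2² + 0.7²) ≈ 0.7 units.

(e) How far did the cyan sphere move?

0.7

From (11.1, 2.3) to (10.4, 2.3), the cyan sphere covered √(0.7² + 0.0²) ≈ 0.7 units.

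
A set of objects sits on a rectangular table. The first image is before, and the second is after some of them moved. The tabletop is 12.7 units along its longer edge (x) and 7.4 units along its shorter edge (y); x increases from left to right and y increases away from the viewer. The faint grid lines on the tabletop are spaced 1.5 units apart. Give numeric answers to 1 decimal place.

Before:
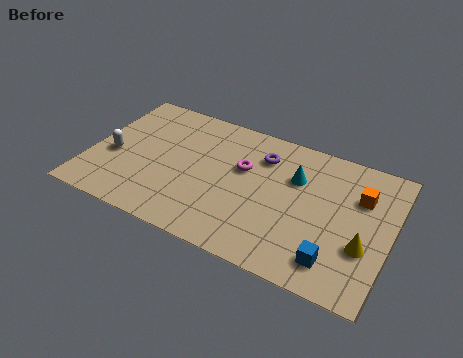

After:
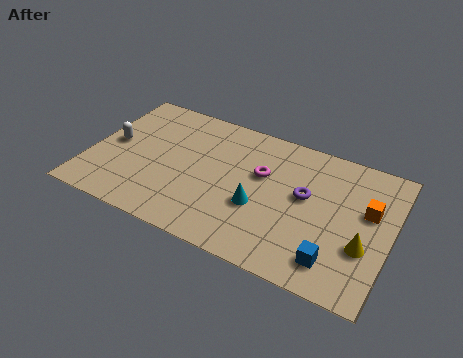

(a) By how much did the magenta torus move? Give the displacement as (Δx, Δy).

(0.8, 0.0)

The magenta torus started near (6.4, 4.6) and ended near (7.2, 4.6).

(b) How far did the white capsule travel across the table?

0.7

From (1.0, 3.1) to (0.9, 3.8), the white capsule covered √(0.1² + 0.7²) ≈ 0.7 units.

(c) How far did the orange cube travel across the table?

0.7

The orange cube was near (11.3, 5.1) before and (11.7, 4.5) after, so it travelled √(0.4² + 0.6²) ≈ 0.7 units.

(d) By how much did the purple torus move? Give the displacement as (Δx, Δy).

(2.0, -1.4)

The purple torus started near (7.1, 5.6) and ended near (9.1, 4.2).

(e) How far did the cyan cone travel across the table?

2.6

From (8.6, 5.0) to (7.3, 2.8), the cyan cone covered √(1.3² + 2.2²) ≈ 2.6 units.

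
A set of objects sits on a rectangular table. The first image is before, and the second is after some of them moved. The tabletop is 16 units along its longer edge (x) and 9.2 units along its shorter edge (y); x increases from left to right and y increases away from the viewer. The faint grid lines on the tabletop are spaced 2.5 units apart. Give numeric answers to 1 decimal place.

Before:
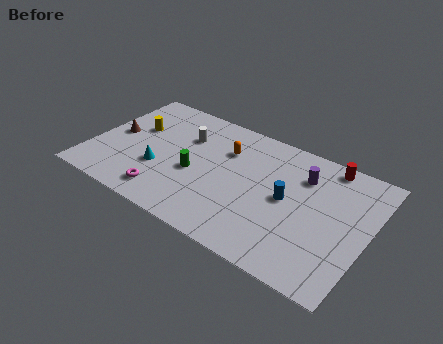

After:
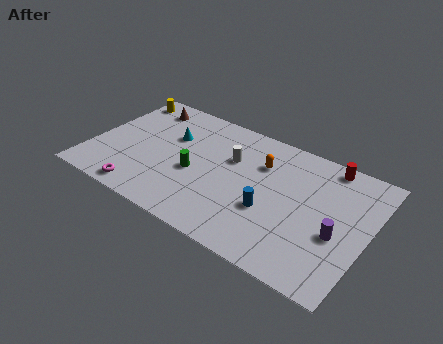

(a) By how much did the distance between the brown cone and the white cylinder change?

+1.6

They were about 4.3 units apart before and 5.9 after — 1.6 units further apart.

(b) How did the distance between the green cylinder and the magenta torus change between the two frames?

+1.2

Before: roughly 2.7 units apart; after: 3.9. That's 1.2 units further apart.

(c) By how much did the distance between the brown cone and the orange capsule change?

+0.8

They were about 6.6 units apart before and 7.4 after — 0.8 units further apart.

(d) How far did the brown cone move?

3.2

The brown cone moved from about (1.2, 4.7) to (2.3, 7.7), a distance of √(1.1² + 3.0²) ≈ 3.2.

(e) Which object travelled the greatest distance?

the purple cylinder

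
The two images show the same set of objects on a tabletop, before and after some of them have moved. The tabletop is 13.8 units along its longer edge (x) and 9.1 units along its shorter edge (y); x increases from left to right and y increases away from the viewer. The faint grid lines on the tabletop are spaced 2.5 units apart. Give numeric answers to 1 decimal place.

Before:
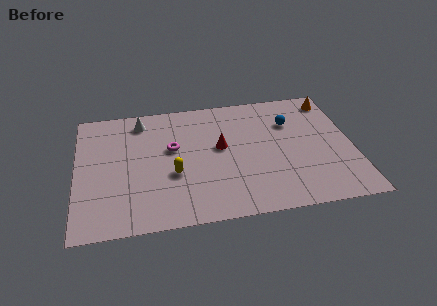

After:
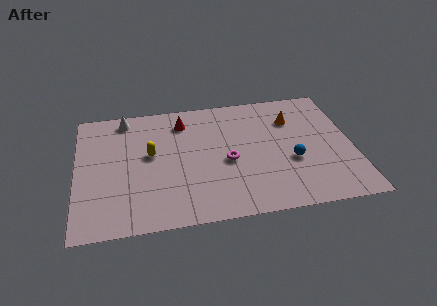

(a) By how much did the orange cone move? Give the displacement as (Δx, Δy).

(-2.1, -1.2)

From the two frames, the orange cone sits at roughly (13.0, 7.8) before and (10.9, 6.6) after.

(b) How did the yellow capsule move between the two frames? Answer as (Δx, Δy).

(-1.1, 1.6)

The yellow capsule started near (4.8, 3.5) and ended near (3.7, 5.1).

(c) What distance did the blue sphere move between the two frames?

2.9

From (10.8, 6.4) to (10.7, 3.5), the blue sphere covered √(0.1² + 2.9²) ≈ 2.9 units.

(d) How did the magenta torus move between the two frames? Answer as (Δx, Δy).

(2.7, -1.4)

From the two frames, the magenta torus sits at roughly (4.8, 5.4) before and (7.5, 4.0) after.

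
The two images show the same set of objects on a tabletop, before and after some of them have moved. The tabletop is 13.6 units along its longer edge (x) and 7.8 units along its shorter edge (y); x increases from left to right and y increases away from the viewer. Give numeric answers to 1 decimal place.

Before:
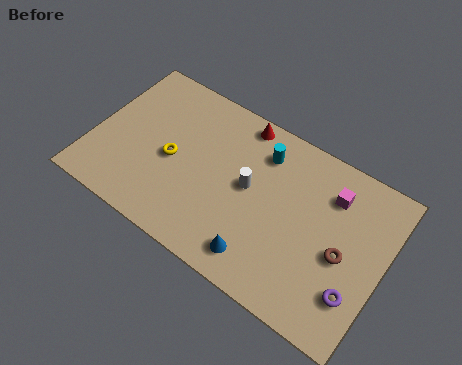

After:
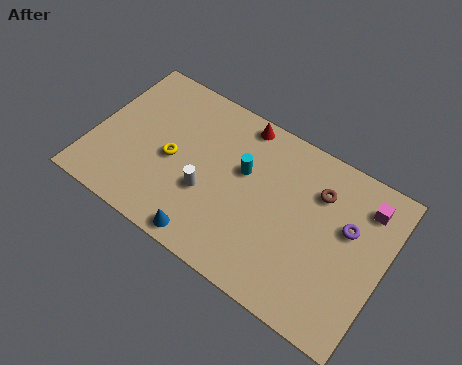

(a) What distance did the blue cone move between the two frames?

2.5

The blue cone moved from about (8.3, 1.3) to (5.9, 0.8), a distance of √(2.4² + 0.5²) ≈ 2.5.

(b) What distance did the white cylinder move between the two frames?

2.2

From (7.3, 4.2) to (5.5, 2.9), the white cylinder covered √(1.8² + 1.3²) ≈ 2.2 units.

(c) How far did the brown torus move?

2.7

The brown torus was near (11.8, 3.5) before and (10.3, 5.7) after, so it travelled √(1.5² + 2.2²) ≈ 2.7 units.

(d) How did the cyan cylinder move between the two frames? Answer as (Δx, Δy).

(-0.7, -1.3)

From the two frames, the cyan cylinder sits at roughly (7.6, 6.1) before and (6.9, 4.8) after.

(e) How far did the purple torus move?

2.8

From (12.6, 2.1) to (11.8, 4.8), the purple torus covered √(0.8² + 2.7²) ≈ 2.8 units.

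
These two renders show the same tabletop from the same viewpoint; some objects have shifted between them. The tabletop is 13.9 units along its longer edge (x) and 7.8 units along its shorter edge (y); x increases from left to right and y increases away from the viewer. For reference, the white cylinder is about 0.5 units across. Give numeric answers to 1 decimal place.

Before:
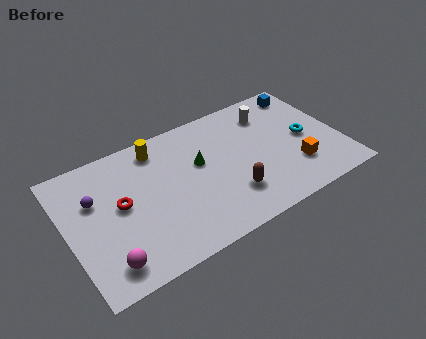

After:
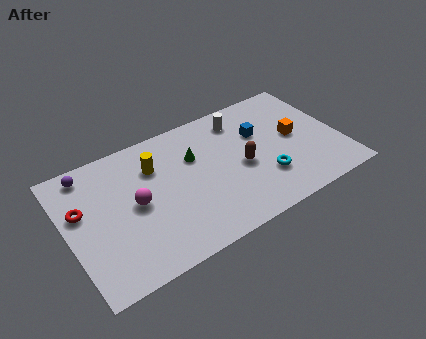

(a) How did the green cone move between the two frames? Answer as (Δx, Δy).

(-0.2, 0.5)

From the two frames, the green cone sits at roughly (6.8, 4.7) before and (6.6, 5.2) after.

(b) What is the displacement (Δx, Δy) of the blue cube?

(-2.7, -1.6)

The blue cube started near (12.7, 6.7) and ended near (10.0, 5.1).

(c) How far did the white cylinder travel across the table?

1.5

From (10.7, 6.1) to (9.2, 6.4), the white cylinder covered √(1.5² + 0.3²) ≈ 1.5 units.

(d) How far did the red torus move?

2.0

From (2.7, 4.2) to (0.8, 4.8), the red torus covered √(1.9² + 0.6²) ≈ 2.0 units.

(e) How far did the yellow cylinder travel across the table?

1.0

The yellow cylinder moved from about (4.9, 6.6) to (4.6, 5.6), a distance of √(0.3² + 1.0²) ≈ 1.0.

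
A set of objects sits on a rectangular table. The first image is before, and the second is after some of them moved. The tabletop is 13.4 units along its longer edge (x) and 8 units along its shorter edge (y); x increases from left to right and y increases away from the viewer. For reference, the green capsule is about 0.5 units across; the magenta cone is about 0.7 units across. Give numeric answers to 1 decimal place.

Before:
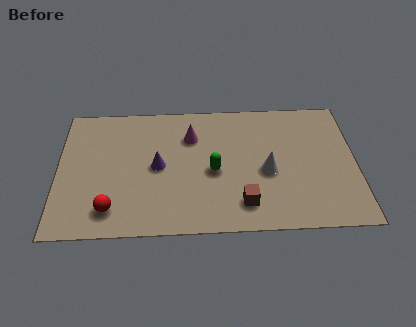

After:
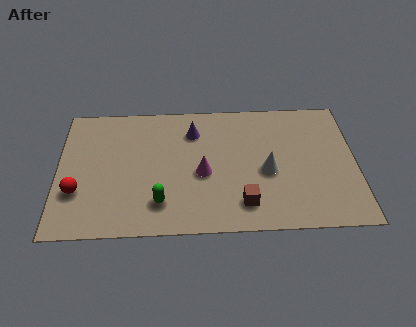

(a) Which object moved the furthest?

the green capsule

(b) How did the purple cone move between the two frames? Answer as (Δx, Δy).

(1.6, 2.1)

The purple cone started near (4.5, 4.0) and ended near (6.1, 6.1).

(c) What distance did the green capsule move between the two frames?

3.0

The green capsule moved from about (7.0, 3.6) to (4.6, 1.8), a distance of √(2.4² + 1.8²) ≈ 3.0.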